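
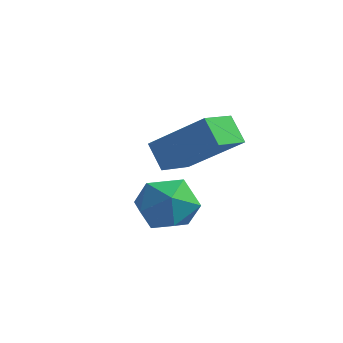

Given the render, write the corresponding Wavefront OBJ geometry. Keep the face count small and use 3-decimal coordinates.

v 0.358 2.696 1.556
v -0.178 2.812 2.244
v 0.314 3.694 1.353
v -0.222 3.81 2.041
v 1.862 2.99 2.679
v 1.326 3.106 3.367
v 1.818 3.988 2.476
v 1.282 4.104 3.164
v 1.522 1.488 1.004
v 2.339 1.407 0.818
v 1.701 0.733 2.122
v 2.518 0.652 1.936
v 2.212 1.399 2.174
v 2.102 1.866 1.483
v 1.938 0.274 1.457
v 1.828 0.741 0.766
v 2.596 0.657 1.099
v 2.765 1.352 1.541
v 1.275 0.788 1.399
v 1.444 1.483 1.841
f 2 4 1
f 5 2 1
f 1 4 3
f 3 5 1
f 2 8 4
f 6 2 5
f 6 8 2
f 4 8 3
f 7 5 3
f 3 8 7
f 7 6 5
f 8 6 7
f 9 20 14
f 9 14 10
f 9 10 16
f 9 16 19
f 9 19 20
f 10 14 18
f 14 20 13
f 20 19 11
f 19 16 15
f 16 10 17
f 12 18 13
f 12 13 11
f 12 11 15
f 12 15 17
f 12 17 18
f 13 18 14
f 11 13 20
f 15 11 19
f 17 15 16
f 18 17 10



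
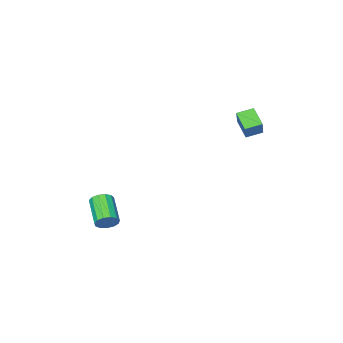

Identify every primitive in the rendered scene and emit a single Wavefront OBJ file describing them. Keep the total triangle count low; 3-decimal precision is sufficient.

v -3.633 -0.115 2.182
v -3.764 -0.984 2.984
v -4.441 0.257 2.453
v -4.572 -0.612 3.255
v -2.948 0.672 3.145
v -3.079 -0.197 3.947
v -3.756 1.044 3.416
v -3.887 0.175 4.218
v 3.197 -2.455 -2.867
v 3.793 -2.686 -2.835
v 3.219 -4.035 -1.861
v 2.623 -3.805 -1.893
v 3.754 -2.465 -2.552
v 3.18 -3.815 -1.579
v 3.538 -2.242 -2.369
v 2.964 -3.591 -1.396
v 3.214 -2.086 -2.344
v 2.64 -3.435 -1.371
v 2.884 -2.047 -2.485
v 2.31 -3.397 -1.512
v 2.654 -2.138 -2.747
v 2.08 -3.488 -1.774
v 2.596 -2.33 -3.047
v 2.022 -3.679 -2.074
v 2.729 -2.561 -3.29
v 2.155 -3.911 -2.317
v 3.01 -2.759 -3.398
v 2.436 -4.109 -2.425
v 3.351 -2.86 -3.338
v 2.777 -4.21 -2.364
v 3.643 -2.833 -3.128
v 3.069 -4.183 -2.154
f 2 4 1
f 5 2 1
f 1 4 3
f 3 5 1
f 2 8 4
f 6 2 5
f 6 8 2
f 4 8 3
f 7 5 3
f 3 8 7
f 7 6 5
f 8 6 7
f 10 9 13
f 10 13 11
f 11 13 14
f 11 14 12
f 13 9 15
f 13 15 14
f 14 15 16
f 14 16 12
f 15 9 17
f 15 17 16
f 16 17 18
f 16 18 12
f 17 9 19
f 17 19 18
f 18 19 20
f 18 20 12
f 19 9 21
f 19 21 20
f 20 21 22
f 20 22 12
f 21 9 23
f 21 23 22
f 22 23 24
f 22 24 12
f 23 9 25
f 23 25 24
f 24 25 26
f 24 26 12
f 25 9 27
f 25 27 26
f 26 27 28
f 26 28 12
f 27 9 29
f 27 29 28
f 28 29 30
f 28 30 12
f 29 9 31
f 29 31 30
f 30 31 32
f 30 32 12
f 31 9 10
f 31 10 32
f 32 10 11
f 32 11 12



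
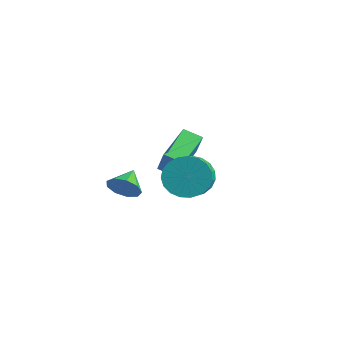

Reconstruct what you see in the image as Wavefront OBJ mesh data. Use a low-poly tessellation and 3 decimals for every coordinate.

v 2.102 -1.985 2.201
v 2.608 -2.173 1.312
v 3.344 -2.923 1.89
v 2.838 -2.735 2.779
v 2.827 -1.836 1.47
v 3.564 -2.586 2.049
v 2.92 -1.524 1.755
v 3.657 -2.274 2.334
v 2.873 -1.292 2.117
v 3.609 -2.042 2.695
v 2.691 -1.18 2.493
v 3.428 -1.93 3.072
v 2.408 -1.207 2.819
v 3.145 -1.957 3.397
v 2.072 -1.369 3.038
v 2.809 -2.119 3.616
v 1.741 -1.637 3.112
v 2.478 -2.387 3.69
v 1.472 -1.965 3.029
v 2.209 -2.715 3.607
v 1.312 -2.297 2.802
v 2.049 -3.047 3.38
v 1.289 -2.575 2.471
v 2.026 -3.325 3.05
v 1.406 -2.751 2.094
v 2.143 -3.501 2.672
v 1.643 -2.794 1.735
v 2.38 -3.544 2.314
v 1.96 -2.698 1.457
v 2.697 -3.448 2.035
v 2.301 -2.478 1.307
v 3.038 -3.228 1.885
v -2.582 -0.201 -0.22
v -1.853 -0.402 1.087
v -3.346 1.447 0.46
v -2.617 1.246 1.767
v -1.823 0.294 -0.567
v -1.094 0.093 0.74
v -2.587 1.942 0.113
v -1.858 1.741 1.42
v 0.164 -3.93 1.268
v 0.552 -4.057 1.945
v -0.384 -3.03 1.752
v 0.833 -3.718 1.632
v 0.801 -3.478 1.148
v 0.471 -3.449 0.721
v -0.002 -3.646 0.55
v -0.398 -3.975 0.715
v -0.53 -4.284 1.138
v -0.338 -4.427 1.623
v 0.09 -4.337 1.941
f 2 1 5
f 2 5 3
f 3 5 6
f 3 6 4
f 5 1 7
f 5 7 6
f 6 7 8
f 6 8 4
f 7 1 9
f 7 9 8
f 8 9 10
f 8 10 4
f 9 1 11
f 9 11 10
f 10 11 12
f 10 12 4
f 11 1 13
f 11 13 12
f 12 13 14
f 12 14 4
f 13 1 15
f 13 15 14
f 14 15 16
f 14 16 4
f 15 1 17
f 15 17 16
f 16 17 18
f 16 18 4
f 17 1 19
f 17 19 18
f 18 19 20
f 18 20 4
f 19 1 21
f 19 21 20
f 20 21 22
f 20 22 4
f 21 1 23
f 21 23 22
f 22 23 24
f 22 24 4
f 23 1 25
f 23 25 24
f 24 25 26
f 24 26 4
f 25 1 27
f 25 27 26
f 26 27 28
f 26 28 4
f 27 1 29
f 27 29 28
f 28 29 30
f 28 30 4
f 29 1 31
f 29 31 30
f 30 31 32
f 30 32 4
f 31 1 2
f 31 2 32
f 32 2 3
f 32 3 4
f 34 36 33
f 37 34 33
f 33 36 35
f 35 37 33
f 34 40 36
f 38 34 37
f 38 40 34
f 36 40 35
f 39 37 35
f 35 40 39
f 39 38 37
f 40 38 39
f 42 41 44
f 42 44 43
f 44 41 45
f 44 45 43
f 45 41 46
f 45 46 43
f 46 41 47
f 46 47 43
f 47 41 48
f 47 48 43
f 48 41 49
f 48 49 43
f 49 41 50
f 49 50 43
f 50 41 51
f 50 51 43
f 51 41 42
f 51 42 43



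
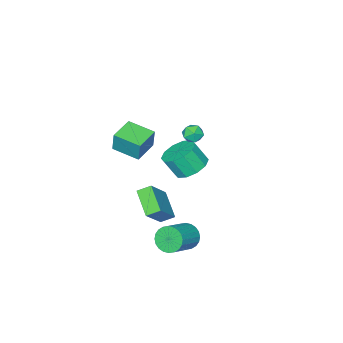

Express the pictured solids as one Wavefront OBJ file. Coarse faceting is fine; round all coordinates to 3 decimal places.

v 1.787 0.13 -1.241
v 3.089 0.381 0.202
v 2.441 1.385 -2.05
v 3.743 1.636 -0.607
v 2.297 -0.376 -1.613
v 3.599 -0.125 -0.17
v 2.951 0.879 -2.422
v 4.253 1.13 -0.979
v -0.367 0.471 1.784
v 0.195 0.657 2.005
v -0.435 -0.217 2.535
v 0.127 -0.031 2.756
v -0.371 0.353 2.798
v -0.33 0.779 2.334
v 0.09 -0.339 2.206
v 0.131 0.087 1.742
v 0.477 0.156 2.265
v 0.192 0.584 2.631
v -0.432 -0.144 1.909
v -0.717 0.284 2.275
v 1.867 1.605 -3.804
v 2.187 1.921 -4.465
v 3.713 2.151 -3.618
v 3.393 1.835 -2.956
v 2.072 2.175 -4.326
v 3.597 2.405 -3.479
v 1.925 2.343 -4.108
v 3.45 2.573 -3.26
v 1.769 2.398 -3.843
v 3.295 2.628 -2.995
v 1.629 2.332 -3.572
v 3.154 2.563 -2.724
v 1.524 2.156 -3.336
v 3.05 2.386 -2.489
v 1.472 1.896 -3.172
v 2.998 2.126 -2.324
v 1.48 1.592 -3.104
v 3.006 1.822 -2.256
v 1.547 1.289 -3.142
v 3.073 1.519 -2.295
v 1.663 1.035 -3.281
v 3.188 1.265 -2.434
v 1.81 0.867 -3.5
v 3.335 1.097 -2.652
v 1.965 0.812 -3.765
v 3.491 1.042 -2.917
v 2.106 0.877 -4.036
v 3.631 1.108 -3.188
v 2.21 1.054 -4.271
v 3.736 1.284 -3.424
v 2.262 1.314 -4.436
v 3.788 1.544 -3.588
v 2.254 1.618 -4.504
v 3.78 1.848 -3.656
v 0.326 -3.966 0.257
v 0.439 -3.738 1.491
v -0.026 -2.456 0.01
v 0.086 -2.228 1.244
v 1.714 -3.672 0.076
v 1.826 -3.444 1.31
v 1.361 -2.162 -0.171
v 1.474 -1.934 1.063
v -3.313 -2.775 -3.825
v -2.381 -2.273 -3.862
v -1.994 -2.903 -2.673
v -2.927 -3.405 -2.635
v -2.8 -1.897 -3.526
v -2.413 -2.527 -2.337
v -3.415 -1.857 -3.305
v -3.028 -2.486 -2.116
v -3.991 -2.167 -3.282
v -3.605 -2.797 -2.093
v -4.309 -2.71 -3.466
v -3.922 -3.34 -2.277
v -4.246 -3.277 -3.787
v -3.859 -3.907 -2.598
v -3.827 -3.653 -4.123
v -3.44 -4.283 -2.934
v -3.212 -3.694 -4.344
v -2.825 -4.323 -3.155
v -2.635 -3.383 -4.367
v -2.249 -4.013 -3.178
v -2.318 -2.84 -4.183
v -1.931 -3.47 -2.994
f 2 4 1
f 5 2 1
f 1 4 3
f 3 5 1
f 2 8 4
f 6 2 5
f 6 8 2
f 4 8 3
f 7 5 3
f 3 8 7
f 7 6 5
f 8 6 7
f 9 20 14
f 9 14 10
f 9 10 16
f 9 16 19
f 9 19 20
f 10 14 18
f 14 20 13
f 20 19 11
f 19 16 15
f 16 10 17
f 12 18 13
f 12 13 11
f 12 11 15
f 12 15 17
f 12 17 18
f 13 18 14
f 11 13 20
f 15 11 19
f 17 15 16
f 18 17 10
f 22 21 25
f 22 25 23
f 23 25 26
f 23 26 24
f 25 21 27
f 25 27 26
f 26 27 28
f 26 28 24
f 27 21 29
f 27 29 28
f 28 29 30
f 28 30 24
f 29 21 31
f 29 31 30
f 30 31 32
f 30 32 24
f 31 21 33
f 31 33 32
f 32 33 34
f 32 34 24
f 33 21 35
f 33 35 34
f 34 35 36
f 34 36 24
f 35 21 37
f 35 37 36
f 36 37 38
f 36 38 24
f 37 21 39
f 37 39 38
f 38 39 40
f 38 40 24
f 39 21 41
f 39 41 40
f 40 41 42
f 40 42 24
f 41 21 43
f 41 43 42
f 42 43 44
f 42 44 24
f 43 21 45
f 43 45 44
f 44 45 46
f 44 46 24
f 45 21 47
f 45 47 46
f 46 47 48
f 46 48 24
f 47 21 49
f 47 49 48
f 48 49 50
f 48 50 24
f 49 21 51
f 49 51 50
f 50 51 52
f 50 52 24
f 51 21 53
f 51 53 52
f 52 53 54
f 52 54 24
f 53 21 22
f 53 22 54
f 54 22 23
f 54 23 24
f 56 58 55
f 59 56 55
f 55 58 57
f 57 59 55
f 56 62 58
f 60 56 59
f 60 62 56
f 58 62 57
f 61 59 57
f 57 62 61
f 61 60 59
f 62 60 61
f 64 63 67
f 64 67 65
f 65 67 68
f 65 68 66
f 67 63 69
f 67 69 68
f 68 69 70
f 68 70 66
f 69 63 71
f 69 71 70
f 70 71 72
f 70 72 66
f 71 63 73
f 71 73 72
f 72 73 74
f 72 74 66
f 73 63 75
f 73 75 74
f 74 75 76
f 74 76 66
f 75 63 77
f 75 77 76
f 76 77 78
f 76 78 66
f 77 63 79
f 77 79 78
f 78 79 80
f 78 80 66
f 79 63 81
f 79 81 80
f 80 81 82
f 80 82 66
f 81 63 83
f 81 83 82
f 82 83 84
f 82 84 66
f 83 63 64
f 83 64 84
f 84 64 65
f 84 65 66



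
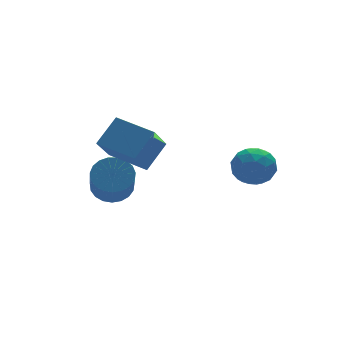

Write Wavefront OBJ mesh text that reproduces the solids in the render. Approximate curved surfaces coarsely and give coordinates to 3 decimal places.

v -1.835 0.199 -0.919
v -0.722 0.633 0.145
v -0.894 1.011 -2.235
v 0.219 1.445 -1.171
v -0.879 -1.445 -1.249
v 0.234 -1.011 -0.185
v 0.062 -0.633 -2.565
v 1.175 -0.199 -1.501
v -0.335 1.971 -4.723
v 0.113 1.264 -5.193
v -0.497 -0.138 -3.667
v -0.945 0.569 -3.197
v 0.401 1.4 -4.953
v -0.209 -0.002 -3.427
v 0.563 1.634 -4.673
v -0.047 0.233 -3.147
v 0.569 1.927 -4.402
v -0.041 0.525 -2.876
v 0.418 2.227 -4.186
v -0.192 0.826 -2.66
v 0.138 2.483 -4.063
v -0.472 1.082 -2.537
v -0.224 2.651 -4.054
v -0.834 1.249 -2.528
v -0.606 2.701 -4.161
v -1.216 1.299 -2.635
v -0.94 2.624 -4.365
v -1.55 1.222 -2.839
v -1.17 2.435 -4.631
v -1.78 1.033 -3.105
v -1.256 2.165 -4.912
v -1.866 0.764 -3.387
v -1.182 1.862 -5.161
v -1.792 0.46 -3.636
v -0.962 1.578 -5.335
v -1.572 0.176 -3.809
v -0.633 1.361 -5.402
v -1.243 -0.04 -3.876
v -0.253 1.25 -5.352
v -0.863 -0.151 -3.826
v 2.668 -3.292 -1.624
v 3.19 -2.451 -1.869
v 4.01 -4.209 -1.911
v 4.532 -3.368 -2.156
v 4.243 -3.526 -1.19
v 3.413 -2.959 -1.013
v 3.787 -3.701 -2.767
v 2.957 -3.134 -2.59
v 3.882 -2.703 -2.575
v 4.164 -2.596 -1.601
v 3.036 -4.064 -2.179
v 3.318 -3.957 -1.205
v 2.811 -2.791 -1.721
v 4.389 -3.869 -2.059
v 4.219 -3.962 -1.491
v 4.526 -3.467 -1.635
v 2.942 -3.09 -1.219
v 3.25 -2.596 -1.362
v 3.868 -3.227 -0.963
v 3.95 -4.064 -2.418
v 4.258 -3.57 -2.561
v 2.674 -3.193 -2.145
v 2.981 -2.698 -2.289
v 3.332 -3.433 -2.817
v 3.525 -2.445 -2.28
v 4.313 -2.984 -2.449
v 3.875 -3.18 -2.808
v 3.388 -2.847 -2.704
v 3.69 -2.382 -1.707
v 4.479 -2.921 -1.876
v 4.309 -3.013 -1.309
v 3.822 -2.68 -1.205
v 4.097 -2.53 -2.122
v 2.721 -3.739 -1.904
v 3.51 -4.278 -2.073
v 3.378 -3.98 -2.575
v 2.891 -3.647 -2.471
v 2.887 -3.676 -1.331
v 3.675 -4.215 -1.5
v 3.812 -3.813 -1.076
v 3.325 -3.48 -0.972
v 3.103 -4.13 -1.658
f 2 4 1
f 5 2 1
f 1 4 3
f 3 5 1
f 2 8 4
f 6 2 5
f 6 8 2
f 4 8 3
f 7 5 3
f 3 8 7
f 7 6 5
f 8 6 7
f 10 9 13
f 10 13 11
f 11 13 14
f 11 14 12
f 13 9 15
f 13 15 14
f 14 15 16
f 14 16 12
f 15 9 17
f 15 17 16
f 16 17 18
f 16 18 12
f 17 9 19
f 17 19 18
f 18 19 20
f 18 20 12
f 19 9 21
f 19 21 20
f 20 21 22
f 20 22 12
f 21 9 23
f 21 23 22
f 22 23 24
f 22 24 12
f 23 9 25
f 23 25 24
f 24 25 26
f 24 26 12
f 25 9 27
f 25 27 26
f 26 27 28
f 26 28 12
f 27 9 29
f 27 29 28
f 28 29 30
f 28 30 12
f 29 9 31
f 29 31 30
f 30 31 32
f 30 32 12
f 31 9 33
f 31 33 32
f 32 33 34
f 32 34 12
f 33 9 35
f 33 35 34
f 34 35 36
f 34 36 12
f 35 9 37
f 35 37 36
f 36 37 38
f 36 38 12
f 37 9 39
f 37 39 38
f 38 39 40
f 38 40 12
f 39 9 10
f 39 10 40
f 40 10 11
f 40 11 12
f 41 78 57
f 78 52 81
f 57 81 46
f 78 81 57
f 41 57 53
f 57 46 58
f 53 58 42
f 57 58 53
f 41 53 62
f 53 42 63
f 62 63 48
f 53 63 62
f 41 62 74
f 62 48 77
f 74 77 51
f 62 77 74
f 41 74 78
f 74 51 82
f 78 82 52
f 74 82 78
f 42 58 69
f 58 46 72
f 69 72 50
f 58 72 69
f 46 81 59
f 81 52 80
f 59 80 45
f 81 80 59
f 52 82 79
f 82 51 75
f 79 75 43
f 82 75 79
f 51 77 76
f 77 48 64
f 76 64 47
f 77 64 76
f 48 63 68
f 63 42 65
f 68 65 49
f 63 65 68
f 44 70 56
f 70 50 71
f 56 71 45
f 70 71 56
f 44 56 54
f 56 45 55
f 54 55 43
f 56 55 54
f 44 54 61
f 54 43 60
f 61 60 47
f 54 60 61
f 44 61 66
f 61 47 67
f 66 67 49
f 61 67 66
f 44 66 70
f 66 49 73
f 70 73 50
f 66 73 70
f 45 71 59
f 71 50 72
f 59 72 46
f 71 72 59
f 43 55 79
f 55 45 80
f 79 80 52
f 55 80 79
f 47 60 76
f 60 43 75
f 76 75 51
f 60 75 76
f 49 67 68
f 67 47 64
f 68 64 48
f 67 64 68
f 50 73 69
f 73 49 65
f 69 65 42
f 73 65 69



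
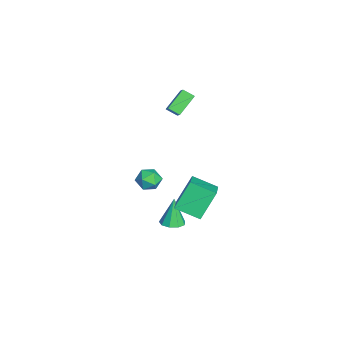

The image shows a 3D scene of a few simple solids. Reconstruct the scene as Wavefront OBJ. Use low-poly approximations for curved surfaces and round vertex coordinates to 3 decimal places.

v 2.644 4.773 -0.435
v 2.202 3.23 0.211
v 4.558 4.641 0.557
v 4.116 3.098 1.204
v 3.464 3.822 -2.144
v 3.022 2.279 -1.497
v 5.378 3.69 -1.151
v 4.936 2.147 -0.505
v 0.398 0.988 -1.55
v 0.962 1.448 -1.031
v 1.018 -0.248 -1.129
v 1.582 0.212 -0.61
v 0.715 0.171 -0.4
v 0.331 0.935 -0.66
v 1.649 0.265 -1.5
v 1.265 1.029 -1.76
v 1.735 1.001 -1
v 1.158 0.943 -0.321
v 0.822 0.257 -1.839
v 0.245 0.199 -1.16
v -3.605 2.348 1.409
v -3.834 1.618 1.844
v -4.62 3.267 2.416
v -4.85 2.537 2.851
v -2.77 2.503 2.109
v -3 1.773 2.544
v -3.786 3.422 3.116
v -4.015 2.692 3.551
v 2.034 2.033 -4.337
v 2.501 1.388 -4.188
v 1.586 2.147 -2.443
v 2.8 1.853 -4.146
v 2.74 2.402 -4.193
v 2.35 2.778 -4.307
v 1.812 2.806 -4.436
v 1.377 2.472 -4.519
v 1.25 1.933 -4.516
v 1.489 1.441 -4.43
v 1.983 1.225 -4.301
f 2 4 1
f 5 2 1
f 1 4 3
f 3 5 1
f 2 8 4
f 6 2 5
f 6 8 2
f 4 8 3
f 7 5 3
f 3 8 7
f 7 6 5
f 8 6 7
f 9 20 14
f 9 14 10
f 9 10 16
f 9 16 19
f 9 19 20
f 10 14 18
f 14 20 13
f 20 19 11
f 19 16 15
f 16 10 17
f 12 18 13
f 12 13 11
f 12 11 15
f 12 15 17
f 12 17 18
f 13 18 14
f 11 13 20
f 15 11 19
f 17 15 16
f 18 17 10
f 22 24 21
f 25 22 21
f 21 24 23
f 23 25 21
f 22 28 24
f 26 22 25
f 26 28 22
f 24 28 23
f 27 25 23
f 23 28 27
f 27 26 25
f 28 26 27
f 30 29 32
f 30 32 31
f 32 29 33
f 32 33 31
f 33 29 34
f 33 34 31
f 34 29 35
f 34 35 31
f 35 29 36
f 35 36 31
f 36 29 37
f 36 37 31
f 37 29 38
f 37 38 31
f 38 29 39
f 38 39 31
f 39 29 30
f 39 30 31



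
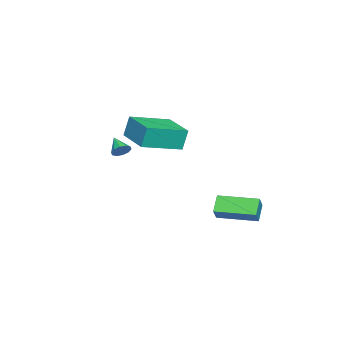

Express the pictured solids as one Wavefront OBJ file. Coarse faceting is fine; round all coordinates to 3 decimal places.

v 2.918 -2.502 2.908
v 2.729 -2.283 4.021
v 1.52 -1.04 2.382
v 1.33 -0.821 3.495
v 4.31 -1.179 2.885
v 4.12 -0.96 3.998
v 2.911 0.283 2.359
v 2.722 0.502 3.472
v 0.866 1.466 -1.671
v 1.469 1.5 -1.004
v 0.748 3.453 -1.666
v 1.351 3.486 -0.998
v 1.629 1.514 -2.362
v 2.232 1.547 -1.694
v 1.511 3.5 -2.356
v 2.114 3.534 -1.689
v 0.406 -3.528 0.774
v 0.811 -3.735 1.004
v -0.206 -4.112 1.326
v 0.722 -3.484 1.172
v 0.512 -3.249 1.188
v 0.262 -3.121 1.046
v 0.066 -3.148 0.8
v 0 -3.32 0.545
v 0.089 -3.572 0.377
v 0.299 -3.806 0.361
v 0.55 -3.934 0.503
v 0.745 -3.907 0.748
f 2 4 1
f 5 2 1
f 1 4 3
f 3 5 1
f 2 8 4
f 6 2 5
f 6 8 2
f 4 8 3
f 7 5 3
f 3 8 7
f 7 6 5
f 8 6 7
f 10 12 9
f 13 10 9
f 9 12 11
f 11 13 9
f 10 16 12
f 14 10 13
f 14 16 10
f 12 16 11
f 15 13 11
f 11 16 15
f 15 14 13
f 16 14 15
f 18 17 20
f 18 20 19
f 20 17 21
f 20 21 19
f 21 17 22
f 21 22 19
f 22 17 23
f 22 23 19
f 23 17 24
f 23 24 19
f 24 17 25
f 24 25 19
f 25 17 26
f 25 26 19
f 26 17 27
f 26 27 19
f 27 17 28
f 27 28 19
f 28 17 18
f 28 18 19



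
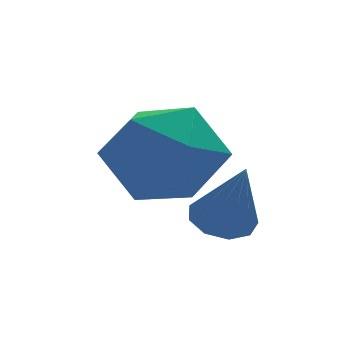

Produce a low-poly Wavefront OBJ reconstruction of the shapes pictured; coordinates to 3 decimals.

v -0.616 -0.675 -1.21
v -0.341 -1.076 -1.422
v -0.464 -1.205 -0.01
v -0.117 -0.806 -1.331
v -0.127 -0.475 -1.184
v -0.365 -0.237 -1.049
v -0.721 -0.205 -0.989
v -1.028 -0.393 -1.033
v -1.143 -0.713 -1.159
v -1.011 -1.015 -1.31
v -0.694 -1.159 -1.413
v -0.6 0.503 -1.109
v -0.239 -0.008 -0.264
v -2.081 0.768 -0.316
v -1.72 0.257 0.529
v -1.319 1.194 0.269
v -0.403 1.03 -0.221
v -1.917 -0.27 -0.359
v -1.001 -0.434 -0.849
v -1.053 -0.485 0.2
v -0.683 0.419 0.588
v -1.637 0.341 -1.168
v -1.267 1.245 -0.78
f 2 1 4
f 2 4 3
f 4 1 5
f 4 5 3
f 5 1 6
f 5 6 3
f 6 1 7
f 6 7 3
f 7 1 8
f 7 8 3
f 8 1 9
f 8 9 3
f 9 1 10
f 9 10 3
f 10 1 11
f 10 11 3
f 11 1 2
f 11 2 3
f 12 23 17
f 12 17 13
f 12 13 19
f 12 19 22
f 12 22 23
f 13 17 21
f 17 23 16
f 23 22 14
f 22 19 18
f 19 13 20
f 15 21 16
f 15 16 14
f 15 14 18
f 15 18 20
f 15 20 21
f 16 21 17
f 14 16 23
f 18 14 22
f 20 18 19
f 21 20 13



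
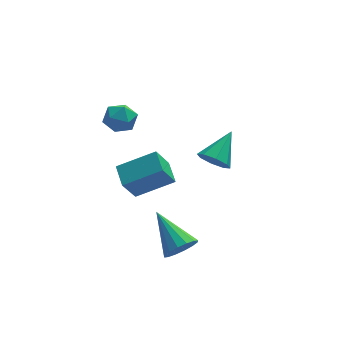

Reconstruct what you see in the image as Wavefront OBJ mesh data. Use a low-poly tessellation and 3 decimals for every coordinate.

v -3.1 0.175 2.84
v -2.364 -0.076 2.655
v -3.296 -0.904 3.525
v -2.56 -1.155 3.34
v -2.658 -0.531 3.829
v -2.537 0.136 3.406
v -3.123 -1.116 2.774
v -3.002 -0.449 2.351
v -2.379 -0.874 2.614
v -2.091 -0.512 3.266
v -3.569 -0.468 2.914
v -3.281 -0.106 3.566
v 1.346 0.893 -1.504
v 1.814 1.031 -2.15
v 2.314 2.047 -0.556
v 1.329 1.415 -2.123
v 0.853 1.494 -1.732
v 0.666 1.22 -1.208
v 0.878 0.755 -0.858
v 1.363 0.37 -0.885
v 1.839 0.292 -1.276
v 2.025 0.566 -1.8
v -0.838 -4.457 -2.263
v -0.293 -3.968 -2.608
v -1.642 -2.823 -1.217
v -0.622 -3.964 -2.868
v -1.01 -4.092 -2.965
v -1.351 -4.318 -2.874
v -1.555 -4.581 -2.619
v -1.567 -4.811 -2.269
v -1.384 -4.946 -1.917
v -1.054 -4.95 -1.657
v -0.667 -4.822 -1.56
v -0.326 -4.597 -1.651
v -0.122 -4.333 -1.906
v -0.11 -4.103 -2.256
v -2.785 -0.333 -1.56
v -1.047 -0.356 -0.722
v -2.923 0.785 -1.243
v -1.184 0.762 -0.406
v -2.176 0.098 -2.814
v -0.437 0.075 -1.977
v -2.313 1.216 -2.498
v -0.575 1.193 -1.66
f 1 12 6
f 1 6 2
f 1 2 8
f 1 8 11
f 1 11 12
f 2 6 10
f 6 12 5
f 12 11 3
f 11 8 7
f 8 2 9
f 4 10 5
f 4 5 3
f 4 3 7
f 4 7 9
f 4 9 10
f 5 10 6
f 3 5 12
f 7 3 11
f 9 7 8
f 10 9 2
f 14 13 16
f 14 16 15
f 16 13 17
f 16 17 15
f 17 13 18
f 17 18 15
f 18 13 19
f 18 19 15
f 19 13 20
f 19 20 15
f 20 13 21
f 20 21 15
f 21 13 22
f 21 22 15
f 22 13 14
f 22 14 15
f 24 23 26
f 24 26 25
f 26 23 27
f 26 27 25
f 27 23 28
f 27 28 25
f 28 23 29
f 28 29 25
f 29 23 30
f 29 30 25
f 30 23 31
f 30 31 25
f 31 23 32
f 31 32 25
f 32 23 33
f 32 33 25
f 33 23 34
f 33 34 25
f 34 23 35
f 34 35 25
f 35 23 36
f 35 36 25
f 36 23 24
f 36 24 25
f 38 40 37
f 41 38 37
f 37 40 39
f 39 41 37
f 38 44 40
f 42 38 41
f 42 44 38
f 40 44 39
f 43 41 39
f 39 44 43
f 43 42 41
f 44 42 43



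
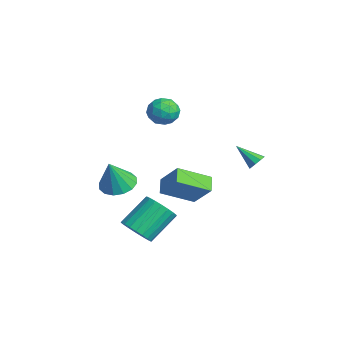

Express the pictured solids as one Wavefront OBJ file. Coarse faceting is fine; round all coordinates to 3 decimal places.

v 3.592 3.289 1.198
v 3.965 3.331 1.586
v 2.768 2.451 2.082
v 3.719 3.605 1.616
v 3.414 3.731 1.451
v 3.191 3.65 1.168
v 3.156 3.4 0.898
v 3.325 3.098 0.769
v 3.618 2.885 0.84
v 3.899 2.861 1.079
v 4.036 3.037 1.373
v 3.959 -3.082 -2.472
v 4.695 -2.546 -2.775
v 4.158 -1.082 -1.491
v 3.421 -1.618 -1.188
v 4.404 -2.435 -3.024
v 3.866 -0.971 -1.74
v 4.035 -2.435 -3.177
v 3.498 -0.971 -1.894
v 3.654 -2.548 -3.209
v 3.116 -1.084 -1.925
v 3.325 -2.753 -3.113
v 2.787 -1.289 -1.829
v 3.105 -3.014 -2.906
v 2.568 -1.55 -1.623
v 3.034 -3.288 -2.624
v 2.496 -1.824 -1.341
v 3.122 -3.526 -2.316
v 2.584 -2.062 -1.033
v 3.355 -3.687 -2.035
v 2.817 -2.223 -0.751
v 3.692 -3.743 -1.829
v 3.155 -2.279 -0.545
v 4.076 -3.686 -1.735
v 3.538 -2.222 -0.451
v 4.439 -3.523 -1.767
v 3.901 -2.059 -0.484
v 4.719 -3.285 -1.922
v 4.182 -1.821 -0.638
v 4.868 -3.011 -2.172
v 4.33 -1.547 -0.888
v 4.859 -2.75 -2.473
v 4.322 -1.286 -1.19
v -2.488 0.779 1.859
v -1.878 0.983 2.539
v -2.522 -0.663 2.321
v -1.912 -0.459 3.001
v -2.785 -0.123 3.038
v -2.764 0.768 2.753
v -1.636 -0.448 2.107
v -1.615 0.443 1.822
v -1.352 0.224 2.693
v -2.062 0.426 3.268
v -2.338 -0.106 1.592
v -3.048 0.096 2.167
v -2.18 1.007 2.158
v -2.22 -0.687 2.702
v -2.733 -0.49 2.724
v -2.375 -0.37 3.124
v -2.701 0.881 2.284
v -2.342 1.001 2.684
v -2.875 0.351 2.977
v -2.058 -0.681 2.176
v -1.699 -0.561 2.576
v -2.025 0.69 1.736
v -1.667 0.81 2.136
v -1.525 -0.031 1.883
v -1.513 0.681 2.648
v -1.533 -0.166 2.92
v -1.37 -0.16 2.395
v -1.358 0.364 2.227
v -1.93 0.8 2.987
v -1.95 -0.048 3.259
v -2.463 0.15 3.28
v -2.45 0.674 3.112
v -1.621 0.354 3.077
v -2.45 0.368 1.601
v -2.47 -0.48 1.873
v -1.95 -0.354 1.748
v -1.937 0.17 1.58
v -2.867 0.486 1.94
v -2.887 -0.361 2.212
v -3.042 -0.044 2.633
v -3.03 0.48 2.465
v -2.779 -0.034 1.783
v -2.624 -2.206 -2.809
v -1.601 -2.183 -3.046
v -2.196 -2.794 -1.011
v -1.713 -1.686 -2.856
v -2.069 -1.328 -2.655
v -2.573 -1.206 -2.494
v -3.092 -1.351 -2.418
v -3.485 -1.725 -2.447
v -3.647 -2.228 -2.573
v -3.535 -2.726 -2.762
v -3.18 -3.084 -2.964
v -2.675 -3.206 -3.124
v -2.157 -3.061 -3.2
v -1.764 -2.687 -3.171
v -1.44 -0.22 -2.204
v -0.449 0.392 -0.911
v -1.357 1.624 -3.14
v -0.365 2.236 -1.848
v -0.595 -0.516 -2.712
v 0.397 0.096 -1.42
v -0.511 1.328 -3.649
v 0.48 1.94 -2.356
f 2 1 4
f 2 4 3
f 4 1 5
f 4 5 3
f 5 1 6
f 5 6 3
f 6 1 7
f 6 7 3
f 7 1 8
f 7 8 3
f 8 1 9
f 8 9 3
f 9 1 10
f 9 10 3
f 10 1 11
f 10 11 3
f 11 1 2
f 11 2 3
f 13 12 16
f 13 16 14
f 14 16 17
f 14 17 15
f 16 12 18
f 16 18 17
f 17 18 19
f 17 19 15
f 18 12 20
f 18 20 19
f 19 20 21
f 19 21 15
f 20 12 22
f 20 22 21
f 21 22 23
f 21 23 15
f 22 12 24
f 22 24 23
f 23 24 25
f 23 25 15
f 24 12 26
f 24 26 25
f 25 26 27
f 25 27 15
f 26 12 28
f 26 28 27
f 27 28 29
f 27 29 15
f 28 12 30
f 28 30 29
f 29 30 31
f 29 31 15
f 30 12 32
f 30 32 31
f 31 32 33
f 31 33 15
f 32 12 34
f 32 34 33
f 33 34 35
f 33 35 15
f 34 12 36
f 34 36 35
f 35 36 37
f 35 37 15
f 36 12 38
f 36 38 37
f 37 38 39
f 37 39 15
f 38 12 40
f 38 40 39
f 39 40 41
f 39 41 15
f 40 12 42
f 40 42 41
f 41 42 43
f 41 43 15
f 42 12 13
f 42 13 43
f 43 13 14
f 43 14 15
f 44 81 60
f 81 55 84
f 60 84 49
f 81 84 60
f 44 60 56
f 60 49 61
f 56 61 45
f 60 61 56
f 44 56 65
f 56 45 66
f 65 66 51
f 56 66 65
f 44 65 77
f 65 51 80
f 77 80 54
f 65 80 77
f 44 77 81
f 77 54 85
f 81 85 55
f 77 85 81
f 45 61 72
f 61 49 75
f 72 75 53
f 61 75 72
f 49 84 62
f 84 55 83
f 62 83 48
f 84 83 62
f 55 85 82
f 85 54 78
f 82 78 46
f 85 78 82
f 54 80 79
f 80 51 67
f 79 67 50
f 80 67 79
f 51 66 71
f 66 45 68
f 71 68 52
f 66 68 71
f 47 73 59
f 73 53 74
f 59 74 48
f 73 74 59
f 47 59 57
f 59 48 58
f 57 58 46
f 59 58 57
f 47 57 64
f 57 46 63
f 64 63 50
f 57 63 64
f 47 64 69
f 64 50 70
f 69 70 52
f 64 70 69
f 47 69 73
f 69 52 76
f 73 76 53
f 69 76 73
f 48 74 62
f 74 53 75
f 62 75 49
f 74 75 62
f 46 58 82
f 58 48 83
f 82 83 55
f 58 83 82
f 50 63 79
f 63 46 78
f 79 78 54
f 63 78 79
f 52 70 71
f 70 50 67
f 71 67 51
f 70 67 71
f 53 76 72
f 76 52 68
f 72 68 45
f 76 68 72
f 87 86 89
f 87 89 88
f 89 86 90
f 89 90 88
f 90 86 91
f 90 91 88
f 91 86 92
f 91 92 88
f 92 86 93
f 92 93 88
f 93 86 94
f 93 94 88
f 94 86 95
f 94 95 88
f 95 86 96
f 95 96 88
f 96 86 97
f 96 97 88
f 97 86 98
f 97 98 88
f 98 86 99
f 98 99 88
f 99 86 87
f 99 87 88
f 101 103 100
f 104 101 100
f 100 103 102
f 102 104 100
f 101 107 103
f 105 101 104
f 105 107 101
f 103 107 102
f 106 104 102
f 102 107 106
f 106 105 104
f 107 105 106



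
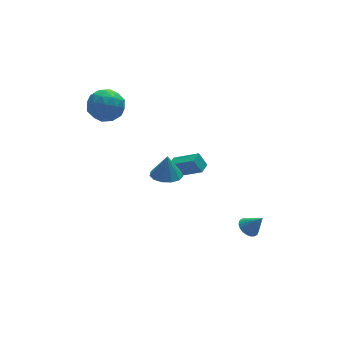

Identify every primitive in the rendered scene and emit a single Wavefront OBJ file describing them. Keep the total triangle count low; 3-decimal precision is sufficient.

v -3.712 4.049 2.977
v -2.753 4.613 3.393
v -3.127 2.427 3.827
v -2.168 2.991 4.243
v -3.245 3.26 4.666
v -3.607 4.262 4.141
v -2.273 2.778 3.079
v -2.635 3.78 2.554
v -1.864 3.828 3.456
v -2.465 4.125 4.437
v -3.415 2.915 2.783
v -4.016 3.212 3.764
v -3.284 4.473 3.11
v -2.596 2.567 4.11
v -3.229 2.724 4.359
v -2.666 3.056 4.603
v -3.786 4.267 3.55
v -3.222 4.599 3.794
v -3.512 3.803 4.543
v -2.658 2.441 3.426
v -2.094 2.773 3.67
v -3.214 3.984 2.617
v -2.651 4.316 2.861
v -2.368 3.237 2.677
v -2.198 4.343 3.392
v -1.853 3.39 3.892
v -1.915 3.265 3.208
v -2.128 3.854 2.899
v -2.551 4.518 3.969
v -2.207 3.565 4.469
v -2.84 3.723 4.717
v -3.053 4.312 4.408
v -2.028 4.057 4.006
v -3.673 3.475 2.751
v -3.329 2.522 3.251
v -2.827 2.728 2.812
v -3.04 3.317 2.503
v -4.027 3.65 3.328
v -3.682 2.697 3.828
v -3.752 3.186 4.321
v -3.965 3.775 4.012
v -3.852 2.983 3.214
v -1.99 -3.65 2.884
v -1.088 -3.58 2.784
v -1.85 -3.47 4.276
v -1.276 -3.104 2.742
v -1.69 -2.802 2.744
v -2.2 -2.77 2.791
v -2.643 -3.016 2.868
v -2.878 -3.464 2.95
v -2.832 -3.971 3.011
v -2.518 -4.376 3.032
v -2.037 -4.551 3.006
v -1.541 -4.439 2.941
v -1.187 -4.077 2.859
v 0.896 2.274 -2.988
v 2.036 1.18 -2.063
v 0.503 2.623 -2.091
v 1.642 1.529 -1.166
v 1.458 2.871 -2.974
v 2.597 1.777 -2.049
v 1.064 3.22 -2.077
v 2.204 2.126 -1.152
v 3.367 -2.662 -4.348
v 3.98 -2.613 -4.682
v 3.993 -3.158 -3.272
v 3.961 -2.353 -4.551
v 3.84 -2.147 -4.386
v 3.637 -2.03 -4.213
v 3.387 -2.022 -4.064
v 3.133 -2.125 -3.964
v 2.921 -2.32 -3.93
v 2.785 -2.575 -3.969
v 2.75 -2.845 -4.073
v 2.821 -3.082 -4.224
v 2.987 -3.248 -4.397
v 3.219 -3.312 -4.562
v 3.476 -3.263 -4.689
v 3.714 -3.111 -4.757
v 3.892 -2.88 -4.755
f 1 38 17
f 38 12 41
f 17 41 6
f 38 41 17
f 1 17 13
f 17 6 18
f 13 18 2
f 17 18 13
f 1 13 22
f 13 2 23
f 22 23 8
f 13 23 22
f 1 22 34
f 22 8 37
f 34 37 11
f 22 37 34
f 1 34 38
f 34 11 42
f 38 42 12
f 34 42 38
f 2 18 29
f 18 6 32
f 29 32 10
f 18 32 29
f 6 41 19
f 41 12 40
f 19 40 5
f 41 40 19
f 12 42 39
f 42 11 35
f 39 35 3
f 42 35 39
f 11 37 36
f 37 8 24
f 36 24 7
f 37 24 36
f 8 23 28
f 23 2 25
f 28 25 9
f 23 25 28
f 4 30 16
f 30 10 31
f 16 31 5
f 30 31 16
f 4 16 14
f 16 5 15
f 14 15 3
f 16 15 14
f 4 14 21
f 14 3 20
f 21 20 7
f 14 20 21
f 4 21 26
f 21 7 27
f 26 27 9
f 21 27 26
f 4 26 30
f 26 9 33
f 30 33 10
f 26 33 30
f 5 31 19
f 31 10 32
f 19 32 6
f 31 32 19
f 3 15 39
f 15 5 40
f 39 40 12
f 15 40 39
f 7 20 36
f 20 3 35
f 36 35 11
f 20 35 36
f 9 27 28
f 27 7 24
f 28 24 8
f 27 24 28
f 10 33 29
f 33 9 25
f 29 25 2
f 33 25 29
f 44 43 46
f 44 46 45
f 46 43 47
f 46 47 45
f 47 43 48
f 47 48 45
f 48 43 49
f 48 49 45
f 49 43 50
f 49 50 45
f 50 43 51
f 50 51 45
f 51 43 52
f 51 52 45
f 52 43 53
f 52 53 45
f 53 43 54
f 53 54 45
f 54 43 55
f 54 55 45
f 55 43 44
f 55 44 45
f 57 59 56
f 60 57 56
f 56 59 58
f 58 60 56
f 57 63 59
f 61 57 60
f 61 63 57
f 59 63 58
f 62 60 58
f 58 63 62
f 62 61 60
f 63 61 62
f 65 64 67
f 65 67 66
f 67 64 68
f 67 68 66
f 68 64 69
f 68 69 66
f 69 64 70
f 69 70 66
f 70 64 71
f 70 71 66
f 71 64 72
f 71 72 66
f 72 64 73
f 72 73 66
f 73 64 74
f 73 74 66
f 74 64 75
f 74 75 66
f 75 64 76
f 75 76 66
f 76 64 77
f 76 77 66
f 77 64 78
f 77 78 66
f 78 64 79
f 78 79 66
f 79 64 80
f 79 80 66
f 80 64 65
f 80 65 66



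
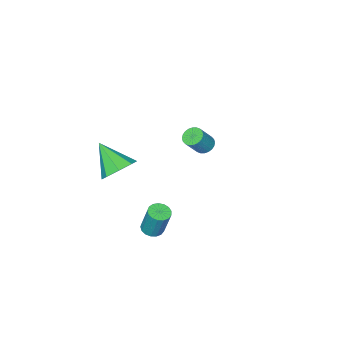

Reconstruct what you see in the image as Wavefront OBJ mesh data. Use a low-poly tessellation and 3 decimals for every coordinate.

v -3.611 -0.366 -2.442
v -3.27 -0.849 -2.712
v -2.388 -0.877 -1.549
v -2.729 -0.394 -1.278
v -3.147 -0.645 -2.8
v -2.265 -0.674 -1.637
v -3.094 -0.4 -2.834
v -2.212 -0.428 -1.671
v -3.12 -0.149 -2.808
v -2.238 -0.177 -1.645
v -3.221 0.069 -2.727
v -2.339 0.041 -1.563
v -3.381 0.221 -2.601
v -2.499 0.192 -1.438
v -3.576 0.283 -2.452
v -2.694 0.255 -1.289
v -3.777 0.247 -2.301
v -2.895 0.218 -1.138
v -3.952 0.117 -2.171
v -3.07 0.089 -1.008
v -4.075 -0.086 -2.083
v -3.193 -0.115 -0.92
v -4.128 -0.332 -2.049
v -3.246 -0.36 -0.886
v -4.102 -0.583 -2.075
v -3.22 -0.611 -0.912
v -4.001 -0.801 -2.157
v -3.119 -0.829 -0.993
v -3.841 -0.952 -2.282
v -2.959 -0.981 -1.119
v -3.646 -1.015 -2.431
v -2.764 -1.043 -1.268
v -3.445 -0.978 -2.582
v -2.563 -1.007 -1.419
v 3.783 1.058 0.32
v 4.335 1.683 1.006
v 3.857 -0.478 1.66
v 3.518 1.739 1.115
v 2.856 1.396 0.759
v 2.736 0.855 0.145
v 3.23 0.433 -0.366
v 4.048 0.377 -0.475
v 4.71 0.72 -0.119
v 4.829 1.261 0.494
v 3.382 3.181 -3.345
v 3.859 3.584 -3.487
v 3.875 4.181 -1.736
v 3.398 3.779 -1.595
v 3.606 3.748 -3.541
v 3.622 4.346 -1.79
v 3.302 3.782 -3.55
v 3.317 4.38 -1.799
v 3.016 3.679 -3.512
v 3.031 4.277 -1.761
v 2.814 3.462 -3.436
v 2.829 4.059 -1.685
v 2.742 3.18 -3.339
v 2.758 3.778 -1.589
v 2.817 2.899 -3.244
v 2.832 3.496 -1.493
v 3.021 2.682 -3.172
v 3.037 3.28 -1.421
v 3.308 2.58 -3.139
v 3.323 3.177 -1.389
v 3.612 2.615 -3.154
v 3.627 3.213 -1.403
v 3.864 2.78 -3.213
v 3.879 3.378 -1.462
v 4.005 3.037 -3.302
v 4.02 3.635 -1.551
v 4.003 3.327 -3.401
v 4.018 3.925 -1.65
f 2 1 5
f 2 5 3
f 3 5 6
f 3 6 4
f 5 1 7
f 5 7 6
f 6 7 8
f 6 8 4
f 7 1 9
f 7 9 8
f 8 9 10
f 8 10 4
f 9 1 11
f 9 11 10
f 10 11 12
f 10 12 4
f 11 1 13
f 11 13 12
f 12 13 14
f 12 14 4
f 13 1 15
f 13 15 14
f 14 15 16
f 14 16 4
f 15 1 17
f 15 17 16
f 16 17 18
f 16 18 4
f 17 1 19
f 17 19 18
f 18 19 20
f 18 20 4
f 19 1 21
f 19 21 20
f 20 21 22
f 20 22 4
f 21 1 23
f 21 23 22
f 22 23 24
f 22 24 4
f 23 1 25
f 23 25 24
f 24 25 26
f 24 26 4
f 25 1 27
f 25 27 26
f 26 27 28
f 26 28 4
f 27 1 29
f 27 29 28
f 28 29 30
f 28 30 4
f 29 1 31
f 29 31 30
f 30 31 32
f 30 32 4
f 31 1 33
f 31 33 32
f 32 33 34
f 32 34 4
f 33 1 2
f 33 2 34
f 34 2 3
f 34 3 4
f 36 35 38
f 36 38 37
f 38 35 39
f 38 39 37
f 39 35 40
f 39 40 37
f 40 35 41
f 40 41 37
f 41 35 42
f 41 42 37
f 42 35 43
f 42 43 37
f 43 35 44
f 43 44 37
f 44 35 36
f 44 36 37
f 46 45 49
f 46 49 47
f 47 49 50
f 47 50 48
f 49 45 51
f 49 51 50
f 50 51 52
f 50 52 48
f 51 45 53
f 51 53 52
f 52 53 54
f 52 54 48
f 53 45 55
f 53 55 54
f 54 55 56
f 54 56 48
f 55 45 57
f 55 57 56
f 56 57 58
f 56 58 48
f 57 45 59
f 57 59 58
f 58 59 60
f 58 60 48
f 59 45 61
f 59 61 60
f 60 61 62
f 60 62 48
f 61 45 63
f 61 63 62
f 62 63 64
f 62 64 48
f 63 45 65
f 63 65 64
f 64 65 66
f 64 66 48
f 65 45 67
f 65 67 66
f 66 67 68
f 66 68 48
f 67 45 69
f 67 69 68
f 68 69 70
f 68 70 48
f 69 45 71
f 69 71 70
f 70 71 72
f 70 72 48
f 71 45 46
f 71 46 72
f 72 46 47
f 72 47 48



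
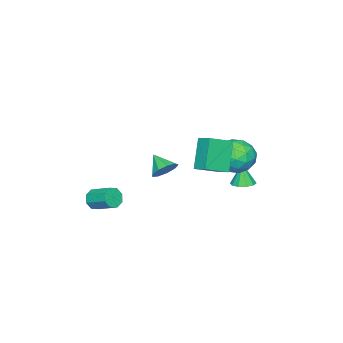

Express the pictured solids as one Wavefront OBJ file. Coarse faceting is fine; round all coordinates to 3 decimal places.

v -1.755 1.871 2.996
v -0.492 1.181 3.624
v -1.469 2.708 3.343
v -0.206 2.018 3.971
v -0.714 2.222 1.289
v 0.549 1.532 1.917
v -0.428 3.059 1.636
v 0.835 2.369 2.264
v 3.567 -2.615 -0.115
v 4.092 -2.489 -0.512
v 4.238 -1.239 0.078
v 3.713 -1.365 0.475
v 3.648 -2.339 -0.72
v 3.794 -1.089 -0.13
v 3.156 -2.35 -0.574
v 3.303 -1.1 0.016
v 2.905 -2.517 -0.159
v 3.052 -1.267 0.431
v 3.042 -2.741 0.282
v 3.188 -1.491 0.872
v 3.486 -2.891 0.49
v 3.632 -1.641 1.08
v 3.977 -2.88 0.344
v 4.124 -1.63 0.934
v 4.228 -2.713 -0.071
v 4.375 -1.463 0.519
v -3.695 2.131 -1.094
v -3.072 1.791 -1.063
v -3.865 1.949 0.314
v -2.997 2.219 -0.998
v -3.188 2.613 -0.97
v -3.573 2.823 -0.99
v -4.004 2.769 -1.049
v -4.317 2.471 -1.125
v -4.393 2.044 -1.19
v -4.202 1.65 -1.218
v -3.817 1.44 -1.198
v -3.386 1.494 -1.139
v -4.041 2.051 0.793
v -3.118 2.733 0.412
v -2.902 1.287 2.188
v -1.979 1.969 1.807
v -2.931 2.486 2.344
v -3.635 2.958 1.482
v -2.385 1.062 1.118
v -3.089 1.534 0.256
v -2.094 2.122 0.614
v -2.432 3.002 1.371
v -3.588 1.018 1.229
v -3.926 1.898 1.986
v -3.679 2.459 0.48
v -2.341 1.561 2.12
v -2.9 1.865 2.435
v -2.358 2.265 2.212
v -3.984 2.591 1.109
v -3.441 2.992 0.885
v -3.331 2.847 2.02
v -2.579 1.028 1.715
v -2.036 1.429 1.491
v -3.662 1.755 0.388
v -3.12 2.155 0.165
v -2.689 1.173 0.58
v -2.535 2.501 0.375
v -1.866 2.051 1.195
v -2.104 1.518 0.79
v -2.518 1.796 0.283
v -2.733 3.018 0.82
v -2.064 2.569 1.64
v -2.624 2.872 1.955
v -3.038 3.15 1.449
v -2.132 2.658 0.938
v -3.956 1.451 0.96
v -3.287 1.002 1.78
v -2.982 0.87 1.151
v -3.396 1.148 0.645
v -4.154 1.969 1.405
v -3.485 1.519 2.225
v -3.502 2.224 2.317
v -3.916 2.502 1.81
v -3.888 1.362 1.662
v -0.278 -0.71 0.742
v 0.153 -1.234 0.299
v -0.642 -1.65 1.498
v 0.466 -1.026 0.706
v 0.431 -0.671 1.13
v 0.064 -0.334 1.372
v -0.464 -0.173 1.319
v -0.905 -0.264 0.996
v -1.052 -0.563 0.553
v -0.838 -0.931 0.199
v -0.362 -1.196 0.099
f 2 4 1
f 5 2 1
f 1 4 3
f 3 5 1
f 2 8 4
f 6 2 5
f 6 8 2
f 4 8 3
f 7 5 3
f 3 8 7
f 7 6 5
f 8 6 7
f 10 9 13
f 10 13 11
f 11 13 14
f 11 14 12
f 13 9 15
f 13 15 14
f 14 15 16
f 14 16 12
f 15 9 17
f 15 17 16
f 16 17 18
f 16 18 12
f 17 9 19
f 17 19 18
f 18 19 20
f 18 20 12
f 19 9 21
f 19 21 20
f 20 21 22
f 20 22 12
f 21 9 23
f 21 23 22
f 22 23 24
f 22 24 12
f 23 9 25
f 23 25 24
f 24 25 26
f 24 26 12
f 25 9 10
f 25 10 26
f 26 10 11
f 26 11 12
f 28 27 30
f 28 30 29
f 30 27 31
f 30 31 29
f 31 27 32
f 31 32 29
f 32 27 33
f 32 33 29
f 33 27 34
f 33 34 29
f 34 27 35
f 34 35 29
f 35 27 36
f 35 36 29
f 36 27 37
f 36 37 29
f 37 27 38
f 37 38 29
f 38 27 28
f 38 28 29
f 39 76 55
f 76 50 79
f 55 79 44
f 76 79 55
f 39 55 51
f 55 44 56
f 51 56 40
f 55 56 51
f 39 51 60
f 51 40 61
f 60 61 46
f 51 61 60
f 39 60 72
f 60 46 75
f 72 75 49
f 60 75 72
f 39 72 76
f 72 49 80
f 76 80 50
f 72 80 76
f 40 56 67
f 56 44 70
f 67 70 48
f 56 70 67
f 44 79 57
f 79 50 78
f 57 78 43
f 79 78 57
f 50 80 77
f 80 49 73
f 77 73 41
f 80 73 77
f 49 75 74
f 75 46 62
f 74 62 45
f 75 62 74
f 46 61 66
f 61 40 63
f 66 63 47
f 61 63 66
f 42 68 54
f 68 48 69
f 54 69 43
f 68 69 54
f 42 54 52
f 54 43 53
f 52 53 41
f 54 53 52
f 42 52 59
f 52 41 58
f 59 58 45
f 52 58 59
f 42 59 64
f 59 45 65
f 64 65 47
f 59 65 64
f 42 64 68
f 64 47 71
f 68 71 48
f 64 71 68
f 43 69 57
f 69 48 70
f 57 70 44
f 69 70 57
f 41 53 77
f 53 43 78
f 77 78 50
f 53 78 77
f 45 58 74
f 58 41 73
f 74 73 49
f 58 73 74
f 47 65 66
f 65 45 62
f 66 62 46
f 65 62 66
f 48 71 67
f 71 47 63
f 67 63 40
f 71 63 67
f 82 81 84
f 82 84 83
f 84 81 85
f 84 85 83
f 85 81 86
f 85 86 83
f 86 81 87
f 86 87 83
f 87 81 88
f 87 88 83
f 88 81 89
f 88 89 83
f 89 81 90
f 89 90 83
f 90 81 91
f 90 91 83
f 91 81 82
f 91 82 83



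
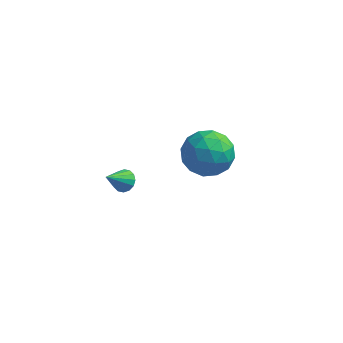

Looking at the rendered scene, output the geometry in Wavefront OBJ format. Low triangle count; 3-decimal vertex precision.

v 0.637 2.115 -1.242
v 1.226 2.814 -0.483
v 1.594 0.586 -0.577
v 2.183 1.285 0.182
v 1.022 1.087 0.336
v 0.43 2.032 -0.075
v 2.39 1.368 -0.985
v 1.798 2.313 -1.396
v 2.31 2.352 -0.324
v 1.464 2.178 0.492
v 1.356 1.222 -1.552
v 0.51 1.048 -0.736
v 0.848 2.599 -0.921
v 1.972 0.801 -0.139
v 1.29 0.685 -0.049
v 1.636 1.095 0.397
v 0.38 2.139 -0.681
v 0.726 2.55 -0.235
v 0.606 1.534 0.247
v 2.094 0.85 -0.825
v 2.44 1.261 -0.379
v 1.184 2.305 -1.457
v 1.53 2.715 -1.011
v 2.214 1.866 -1.307
v 1.831 2.738 -0.381
v 2.393 1.839 0.009
v 2.514 1.888 -0.677
v 2.167 2.444 -0.918
v 1.334 2.636 0.099
v 1.896 1.737 0.489
v 1.214 1.621 0.58
v 0.866 2.176 0.339
v 1.971 2.364 0.192
v 0.924 1.663 -1.549
v 1.486 0.764 -1.159
v 1.954 1.224 -1.399
v 1.606 1.779 -1.64
v 0.427 1.561 -1.069
v 0.989 0.662 -0.679
v 0.653 0.956 -0.142
v 0.306 1.512 -0.383
v 0.849 1.036 -1.252
v -0.58 -3.074 1.894
v -0.232 -2.884 2.231
v -1.04 -3.846 2.806
v -0.448 -2.725 2.256
v -0.699 -2.66 2.185
v -0.918 -2.706 2.035
v -1.047 -2.85 1.848
v -1.05 -3.055 1.673
v -0.928 -3.265 1.558
v -0.712 -3.423 1.532
v -0.461 -3.489 1.604
v -0.241 -3.443 1.753
v -0.113 -3.298 1.94
v -0.11 -3.094 2.115
f 1 38 17
f 38 12 41
f 17 41 6
f 38 41 17
f 1 17 13
f 17 6 18
f 13 18 2
f 17 18 13
f 1 13 22
f 13 2 23
f 22 23 8
f 13 23 22
f 1 22 34
f 22 8 37
f 34 37 11
f 22 37 34
f 1 34 38
f 34 11 42
f 38 42 12
f 34 42 38
f 2 18 29
f 18 6 32
f 29 32 10
f 18 32 29
f 6 41 19
f 41 12 40
f 19 40 5
f 41 40 19
f 12 42 39
f 42 11 35
f 39 35 3
f 42 35 39
f 11 37 36
f 37 8 24
f 36 24 7
f 37 24 36
f 8 23 28
f 23 2 25
f 28 25 9
f 23 25 28
f 4 30 16
f 30 10 31
f 16 31 5
f 30 31 16
f 4 16 14
f 16 5 15
f 14 15 3
f 16 15 14
f 4 14 21
f 14 3 20
f 21 20 7
f 14 20 21
f 4 21 26
f 21 7 27
f 26 27 9
f 21 27 26
f 4 26 30
f 26 9 33
f 30 33 10
f 26 33 30
f 5 31 19
f 31 10 32
f 19 32 6
f 31 32 19
f 3 15 39
f 15 5 40
f 39 40 12
f 15 40 39
f 7 20 36
f 20 3 35
f 36 35 11
f 20 35 36
f 9 27 28
f 27 7 24
f 28 24 8
f 27 24 28
f 10 33 29
f 33 9 25
f 29 25 2
f 33 25 29
f 44 43 46
f 44 46 45
f 46 43 47
f 46 47 45
f 47 43 48
f 47 48 45
f 48 43 49
f 48 49 45
f 49 43 50
f 49 50 45
f 50 43 51
f 50 51 45
f 51 43 52
f 51 52 45
f 52 43 53
f 52 53 45
f 53 43 54
f 53 54 45
f 54 43 55
f 54 55 45
f 55 43 56
f 55 56 45
f 56 43 44
f 56 44 45



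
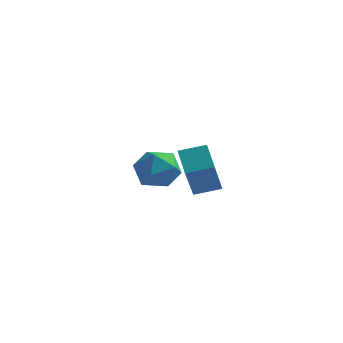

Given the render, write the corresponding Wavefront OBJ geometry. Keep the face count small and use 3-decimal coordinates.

v -0.77 0.286 -1.268
v -0.464 -1.08 0.377
v 0.169 0.831 -0.99
v 0.475 -0.535 0.655
v -0.095 -0.485 -2.035
v 0.211 -1.851 -0.39
v 0.844 0.06 -1.757
v 1.15 -1.306 -0.112
v -3.897 4.676 -2.786
v -2.894 4.281 -3.024
v -4.466 3.019 -2.436
v -3.463 2.624 -2.674
v -3.615 3.236 -1.767
v -3.263 4.26 -1.984
v -4.097 3.04 -3.476
v -3.745 4.064 -3.693
v -3.017 3.27 -3.45
v -2.719 3.391 -2.394
v -4.641 3.909 -3.066
v -4.343 4.03 -2.01
f 2 4 1
f 5 2 1
f 1 4 3
f 3 5 1
f 2 8 4
f 6 2 5
f 6 8 2
f 4 8 3
f 7 5 3
f 3 8 7
f 7 6 5
f 8 6 7
f 9 20 14
f 9 14 10
f 9 10 16
f 9 16 19
f 9 19 20
f 10 14 18
f 14 20 13
f 20 19 11
f 19 16 15
f 16 10 17
f 12 18 13
f 12 13 11
f 12 11 15
f 12 15 17
f 12 17 18
f 13 18 14
f 11 13 20
f 15 11 19
f 17 15 16
f 18 17 10



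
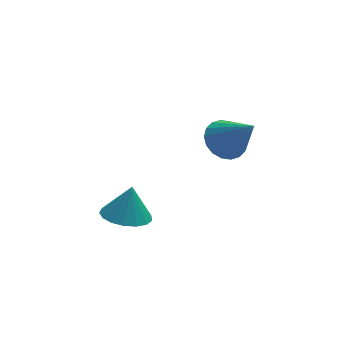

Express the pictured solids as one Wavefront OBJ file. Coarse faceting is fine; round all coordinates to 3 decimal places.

v 0.38 1.671 -0.895
v 1.035 1.384 -1.408
v 1.12 0.589 0.655
v 1.184 1.711 -1.251
v 1.173 2.03 -1.024
v 1.005 2.277 -0.771
v 0.713 2.405 -0.543
v 0.356 2.387 -0.384
v 0.003 2.227 -0.327
v -0.276 1.957 -0.382
v -0.424 1.63 -0.539
v -0.413 1.312 -0.767
v -0.246 1.064 -1.02
v 0.046 0.937 -1.248
v 0.404 0.954 -1.406
v 0.757 1.114 -1.463
v -3.749 -1.008 -1.993
v -3.002 -0.556 -2.285
v -3.451 -0.692 -0.747
v -3.318 -0.25 -2.288
v -3.733 -0.117 -2.222
v -4.151 -0.188 -2.105
v -4.477 -0.447 -1.962
v -4.636 -0.834 -1.826
v -4.592 -1.262 -1.728
v -4.355 -1.631 -1.692
v -3.978 -1.857 -1.724
v -3.549 -1.889 -1.818
v -3.166 -1.718 -1.953
v -2.916 -1.386 -2.096
v -2.857 -0.966 -2.216
f 2 1 4
f 2 4 3
f 4 1 5
f 4 5 3
f 5 1 6
f 5 6 3
f 6 1 7
f 6 7 3
f 7 1 8
f 7 8 3
f 8 1 9
f 8 9 3
f 9 1 10
f 9 10 3
f 10 1 11
f 10 11 3
f 11 1 12
f 11 12 3
f 12 1 13
f 12 13 3
f 13 1 14
f 13 14 3
f 14 1 15
f 14 15 3
f 15 1 16
f 15 16 3
f 16 1 2
f 16 2 3
f 18 17 20
f 18 20 19
f 20 17 21
f 20 21 19
f 21 17 22
f 21 22 19
f 22 17 23
f 22 23 19
f 23 17 24
f 23 24 19
f 24 17 25
f 24 25 19
f 25 17 26
f 25 26 19
f 26 17 27
f 26 27 19
f 27 17 28
f 27 28 19
f 28 17 29
f 28 29 19
f 29 17 30
f 29 30 19
f 30 17 31
f 30 31 19
f 31 17 18
f 31 18 19



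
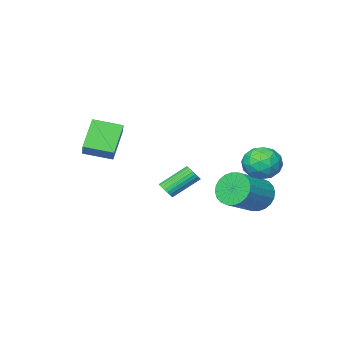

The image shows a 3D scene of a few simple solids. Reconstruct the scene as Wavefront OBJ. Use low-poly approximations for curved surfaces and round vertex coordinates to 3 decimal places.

v -2.712 3.066 -1.921
v -2.363 3.615 -2.746
v -0.54 3.963 -1.743
v -0.888 3.414 -0.919
v -2.542 3.909 -2.524
v -0.718 4.257 -1.521
v -2.746 4.075 -2.21
v -0.922 4.423 -1.207
v -2.945 4.087 -1.852
v -1.121 4.435 -0.849
v -3.109 3.944 -1.504
v -1.285 4.292 -0.502
v -3.212 3.667 -1.221
v -1.388 4.015 -0.218
v -3.239 3.299 -1.044
v -1.415 3.647 -0.041
v -3.186 2.895 -1
v -1.362 3.243 0.003
v -3.06 2.517 -1.097
v -1.237 2.865 -0.094
v -2.882 2.223 -1.319
v -1.058 2.571 -0.316
v -2.678 2.057 -1.633
v -0.854 2.405 -0.63
v -2.479 2.045 -1.991
v -0.655 2.393 -0.988
v -2.315 2.188 -2.338
v -0.491 2.536 -1.336
v -2.212 2.465 -2.622
v -0.388 2.813 -1.619
v -2.185 2.833 -2.799
v -0.361 3.181 -1.796
v -2.238 3.237 -2.843
v -0.414 3.585 -1.84
v -0.214 -1.197 -2.478
v 0.121 -0.855 -2.208
v -1.271 -0.36 -1.111
v -1.606 -0.703 -1.382
v 0.045 -0.726 -2.362
v -1.347 -0.232 -1.265
v -0.07 -0.669 -2.534
v -1.462 -0.175 -1.437
v -0.207 -0.693 -2.697
v -1.599 -0.198 -1.601
v -0.345 -0.793 -2.827
v -1.738 -0.299 -1.731
v -0.463 -0.955 -2.904
v -1.856 -0.46 -1.808
v -0.543 -1.154 -2.916
v -1.936 -0.659 -1.82
v -0.573 -1.359 -2.862
v -1.966 -0.865 -1.765
v -0.549 -1.54 -2.749
v -1.941 -1.045 -1.652
v -0.473 -1.668 -2.595
v -1.865 -1.174 -1.498
v -0.358 -1.725 -2.423
v -1.75 -1.231 -1.326
v -0.221 -1.702 -2.259
v -1.613 -1.207 -1.163
v -0.082 -1.601 -2.129
v -1.475 -1.107 -1.033
v 0.036 -1.44 -2.052
v -1.357 -0.945 -0.956
v 0.116 -1.241 -2.04
v -1.277 -0.746 -0.944
v 0.146 -1.035 -2.095
v -1.247 -0.541 -0.998
v -3.05 4.592 0.573
v -2.215 4.628 1.245
v -2.485 3.072 -0.045
v -1.65 3.108 0.627
v -2.641 2.963 1.01
v -2.99 3.902 1.393
v -1.71 3.798 -0.193
v -2.059 4.737 0.19
v -1.387 4.138 0.772
v -1.962 3.622 1.515
v -2.738 4.078 -0.315
v -3.313 3.562 0.428
v -2.682 4.743 0.964
v -2.018 2.957 0.236
v -2.601 2.871 0.462
v -2.11 2.893 0.857
v -3.138 4.316 1.05
v -2.647 4.338 1.445
v -2.897 3.359 1.307
v -2.053 3.362 -0.245
v -1.562 3.384 0.15
v -2.59 4.807 0.343
v -2.099 4.829 0.738
v -1.803 4.341 -0.107
v -1.704 4.477 1.08
v -1.372 3.583 0.717
v -1.408 3.989 0.235
v -1.613 4.541 0.46
v -2.042 4.173 1.517
v -1.711 3.28 1.154
v -2.293 3.194 1.379
v -2.498 3.746 1.604
v -1.556 3.885 1.239
v -2.989 4.42 0.046
v -2.658 3.527 -0.317
v -2.202 3.954 -0.404
v -2.407 4.506 -0.179
v -3.328 4.117 0.483
v -2.996 3.223 0.12
v -3.087 3.159 0.74
v -3.292 3.711 0.965
v -3.144 3.815 -0.039
v 2.741 -3.396 1.988
v 3.369 -2.373 2.92
v 1.59 -2.372 1.639
v 2.217 -1.349 2.571
v 3.763 -2.731 0.569
v 4.39 -1.708 1.501
v 2.611 -1.707 0.22
v 3.239 -0.684 1.152
f 2 1 5
f 2 5 3
f 3 5 6
f 3 6 4
f 5 1 7
f 5 7 6
f 6 7 8
f 6 8 4
f 7 1 9
f 7 9 8
f 8 9 10
f 8 10 4
f 9 1 11
f 9 11 10
f 10 11 12
f 10 12 4
f 11 1 13
f 11 13 12
f 12 13 14
f 12 14 4
f 13 1 15
f 13 15 14
f 14 15 16
f 14 16 4
f 15 1 17
f 15 17 16
f 16 17 18
f 16 18 4
f 17 1 19
f 17 19 18
f 18 19 20
f 18 20 4
f 19 1 21
f 19 21 20
f 20 21 22
f 20 22 4
f 21 1 23
f 21 23 22
f 22 23 24
f 22 24 4
f 23 1 25
f 23 25 24
f 24 25 26
f 24 26 4
f 25 1 27
f 25 27 26
f 26 27 28
f 26 28 4
f 27 1 29
f 27 29 28
f 28 29 30
f 28 30 4
f 29 1 31
f 29 31 30
f 30 31 32
f 30 32 4
f 31 1 33
f 31 33 32
f 32 33 34
f 32 34 4
f 33 1 2
f 33 2 34
f 34 2 3
f 34 3 4
f 36 35 39
f 36 39 37
f 37 39 40
f 37 40 38
f 39 35 41
f 39 41 40
f 40 41 42
f 40 42 38
f 41 35 43
f 41 43 42
f 42 43 44
f 42 44 38
f 43 35 45
f 43 45 44
f 44 45 46
f 44 46 38
f 45 35 47
f 45 47 46
f 46 47 48
f 46 48 38
f 47 35 49
f 47 49 48
f 48 49 50
f 48 50 38
f 49 35 51
f 49 51 50
f 50 51 52
f 50 52 38
f 51 35 53
f 51 53 52
f 52 53 54
f 52 54 38
f 53 35 55
f 53 55 54
f 54 55 56
f 54 56 38
f 55 35 57
f 55 57 56
f 56 57 58
f 56 58 38
f 57 35 59
f 57 59 58
f 58 59 60
f 58 60 38
f 59 35 61
f 59 61 60
f 60 61 62
f 60 62 38
f 61 35 63
f 61 63 62
f 62 63 64
f 62 64 38
f 63 35 65
f 63 65 64
f 64 65 66
f 64 66 38
f 65 35 67
f 65 67 66
f 66 67 68
f 66 68 38
f 67 35 36
f 67 36 68
f 68 36 37
f 68 37 38
f 69 106 85
f 106 80 109
f 85 109 74
f 106 109 85
f 69 85 81
f 85 74 86
f 81 86 70
f 85 86 81
f 69 81 90
f 81 70 91
f 90 91 76
f 81 91 90
f 69 90 102
f 90 76 105
f 102 105 79
f 90 105 102
f 69 102 106
f 102 79 110
f 106 110 80
f 102 110 106
f 70 86 97
f 86 74 100
f 97 100 78
f 86 100 97
f 74 109 87
f 109 80 108
f 87 108 73
f 109 108 87
f 80 110 107
f 110 79 103
f 107 103 71
f 110 103 107
f 79 105 104
f 105 76 92
f 104 92 75
f 105 92 104
f 76 91 96
f 91 70 93
f 96 93 77
f 91 93 96
f 72 98 84
f 98 78 99
f 84 99 73
f 98 99 84
f 72 84 82
f 84 73 83
f 82 83 71
f 84 83 82
f 72 82 89
f 82 71 88
f 89 88 75
f 82 88 89
f 72 89 94
f 89 75 95
f 94 95 77
f 89 95 94
f 72 94 98
f 94 77 101
f 98 101 78
f 94 101 98
f 73 99 87
f 99 78 100
f 87 100 74
f 99 100 87
f 71 83 107
f 83 73 108
f 107 108 80
f 83 108 107
f 75 88 104
f 88 71 103
f 104 103 79
f 88 103 104
f 77 95 96
f 95 75 92
f 96 92 76
f 95 92 96
f 78 101 97
f 101 77 93
f 97 93 70
f 101 93 97
f 112 114 111
f 115 112 111
f 111 114 113
f 113 115 111
f 112 118 114
f 116 112 115
f 116 118 112
f 114 118 113
f 117 115 113
f 113 118 117
f 117 116 115
f 118 116 117



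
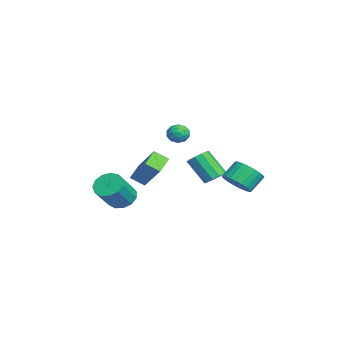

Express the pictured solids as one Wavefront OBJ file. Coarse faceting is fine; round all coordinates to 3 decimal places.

v 0.463 1.674 -3.601
v 1.041 1.84 -3.204
v 0.334 0.891 -1.782
v -0.243 0.726 -2.179
v 0.736 2.158 -3.143
v 0.03 1.21 -1.721
v 0.327 2.292 -3.257
v -0.379 1.344 -1.835
v -0.03 2.19 -3.503
v -0.736 1.241 -2.08
v -0.198 1.89 -3.786
v -0.905 0.942 -2.363
v -0.114 1.509 -3.998
v -0.821 0.56 -2.576
v 0.19 1.19 -4.059
v -0.516 0.242 -2.637
v 0.599 1.056 -3.945
v -0.107 0.108 -2.523
v 0.956 1.159 -3.7
v 0.25 0.21 -2.277
v 1.125 1.458 -3.417
v 0.418 0.51 -1.994
v 2.262 -3.542 -4.211
v 2.785 -3.918 -4.839
v 3.902 -4.673 -3.458
v 3.378 -4.298 -2.829
v 2.98 -3.459 -4.746
v 4.097 -4.214 -3.365
v 2.947 -3.027 -4.483
v 4.064 -3.782 -3.102
v 2.697 -2.758 -4.133
v 3.813 -3.513 -2.752
v 2.308 -2.739 -3.808
v 3.424 -3.494 -2.427
v 1.904 -2.974 -3.611
v 3.021 -3.729 -2.23
v 1.614 -3.39 -3.604
v 2.731 -4.145 -2.223
v 1.53 -3.854 -3.79
v 2.646 -4.61 -2.409
v 1.678 -4.22 -4.109
v 2.794 -4.975 -2.728
v 2.011 -4.37 -4.461
v 3.128 -5.125 -3.079
v 2.424 -4.257 -4.733
v 3.54 -5.013 -3.351
v -2.592 0.334 -1.344
v -2.203 0.275 -0.747
v -2.377 -0.775 -1.593
v -1.988 -0.834 -0.996
v -2.697 -0.75 -0.954
v -2.83 -0.065 -0.8
v -1.75 -0.435 -1.54
v -1.883 0.25 -1.386
v -1.683 -0.201 -0.868
v -2.268 -0.395 -0.506
v -2.312 -0.105 -1.834
v -2.897 -0.299 -1.472
v -2.416 0.402 -1.023
v -2.164 -0.902 -1.317
v -2.581 -0.853 -1.292
v -2.352 -0.887 -0.941
v -2.785 0.202 -1.055
v -2.556 0.167 -0.704
v -2.846 -0.435 -0.826
v -2.024 -0.667 -1.636
v -1.795 -0.702 -1.285
v -2.228 0.387 -1.399
v -1.999 0.353 -1.048
v -1.734 -0.065 -1.514
v -1.882 0.088 -0.744
v -1.756 -0.564 -0.89
v -1.616 -0.33 -1.21
v -1.694 0.073 -1.119
v -2.226 -0.027 -0.531
v -2.1 -0.679 -0.678
v -2.516 -0.629 -0.653
v -2.594 -0.226 -0.562
v -1.92 -0.306 -0.602
v -2.48 0.179 -1.662
v -2.354 -0.473 -1.809
v -1.986 -0.274 -1.778
v -2.064 0.129 -1.687
v -2.824 0.064 -1.45
v -2.698 -0.588 -1.596
v -2.886 -0.573 -1.221
v -2.964 -0.17 -1.13
v -2.66 -0.194 -1.738
v -0.335 -2.53 -2.861
v 0.709 -1.727 -1.41
v -0.2 -1.725 -3.403
v 0.845 -0.922 -1.952
v 0.775 -3.058 -3.368
v 1.82 -2.255 -1.917
v 0.911 -2.253 -3.91
v 1.955 -1.45 -2.459
v 3.2 2.592 -2.992
v 4.032 3.064 -2.912
v 3.533 3.799 -2.047
v 2.7 3.328 -2.128
v 3.862 3.262 -3.179
v 3.362 3.997 -2.315
v 3.59 3.359 -3.419
v 3.09 4.094 -2.554
v 3.259 3.339 -3.593
v 2.759 4.074 -2.729
v 2.919 3.205 -3.676
v 2.419 3.94 -2.811
v 2.622 2.978 -3.655
v 2.122 3.714 -2.79
v 2.413 2.693 -3.533
v 1.913 3.428 -2.668
v 2.323 2.392 -3.328
v 1.824 3.127 -2.464
v 2.367 2.121 -3.073
v 1.868 2.856 -2.208
v 2.538 1.923 -2.805
v 2.038 2.658 -1.941
v 2.81 1.826 -2.566
v 2.31 2.561 -1.701
v 3.141 1.846 -2.391
v 2.641 2.581 -1.527
v 3.481 1.98 -2.309
v 2.981 2.715 -1.444
v 3.778 2.206 -2.33
v 3.278 2.942 -1.465
v 3.987 2.492 -2.452
v 3.487 3.227 -1.587
v 4.076 2.793 -2.656
v 3.577 3.528 -1.792
f 2 1 5
f 2 5 3
f 3 5 6
f 3 6 4
f 5 1 7
f 5 7 6
f 6 7 8
f 6 8 4
f 7 1 9
f 7 9 8
f 8 9 10
f 8 10 4
f 9 1 11
f 9 11 10
f 10 11 12
f 10 12 4
f 11 1 13
f 11 13 12
f 12 13 14
f 12 14 4
f 13 1 15
f 13 15 14
f 14 15 16
f 14 16 4
f 15 1 17
f 15 17 16
f 16 17 18
f 16 18 4
f 17 1 19
f 17 19 18
f 18 19 20
f 18 20 4
f 19 1 21
f 19 21 20
f 20 21 22
f 20 22 4
f 21 1 2
f 21 2 22
f 22 2 3
f 22 3 4
f 24 23 27
f 24 27 25
f 25 27 28
f 25 28 26
f 27 23 29
f 27 29 28
f 28 29 30
f 28 30 26
f 29 23 31
f 29 31 30
f 30 31 32
f 30 32 26
f 31 23 33
f 31 33 32
f 32 33 34
f 32 34 26
f 33 23 35
f 33 35 34
f 34 35 36
f 34 36 26
f 35 23 37
f 35 37 36
f 36 37 38
f 36 38 26
f 37 23 39
f 37 39 38
f 38 39 40
f 38 40 26
f 39 23 41
f 39 41 40
f 40 41 42
f 40 42 26
f 41 23 43
f 41 43 42
f 42 43 44
f 42 44 26
f 43 23 45
f 43 45 44
f 44 45 46
f 44 46 26
f 45 23 24
f 45 24 46
f 46 24 25
f 46 25 26
f 47 84 63
f 84 58 87
f 63 87 52
f 84 87 63
f 47 63 59
f 63 52 64
f 59 64 48
f 63 64 59
f 47 59 68
f 59 48 69
f 68 69 54
f 59 69 68
f 47 68 80
f 68 54 83
f 80 83 57
f 68 83 80
f 47 80 84
f 80 57 88
f 84 88 58
f 80 88 84
f 48 64 75
f 64 52 78
f 75 78 56
f 64 78 75
f 52 87 65
f 87 58 86
f 65 86 51
f 87 86 65
f 58 88 85
f 88 57 81
f 85 81 49
f 88 81 85
f 57 83 82
f 83 54 70
f 82 70 53
f 83 70 82
f 54 69 74
f 69 48 71
f 74 71 55
f 69 71 74
f 50 76 62
f 76 56 77
f 62 77 51
f 76 77 62
f 50 62 60
f 62 51 61
f 60 61 49
f 62 61 60
f 50 60 67
f 60 49 66
f 67 66 53
f 60 66 67
f 50 67 72
f 67 53 73
f 72 73 55
f 67 73 72
f 50 72 76
f 72 55 79
f 76 79 56
f 72 79 76
f 51 77 65
f 77 56 78
f 65 78 52
f 77 78 65
f 49 61 85
f 61 51 86
f 85 86 58
f 61 86 85
f 53 66 82
f 66 49 81
f 82 81 57
f 66 81 82
f 55 73 74
f 73 53 70
f 74 70 54
f 73 70 74
f 56 79 75
f 79 55 71
f 75 71 48
f 79 71 75
f 90 92 89
f 93 90 89
f 89 92 91
f 91 93 89
f 90 96 92
f 94 90 93
f 94 96 90
f 92 96 91
f 95 93 91
f 91 96 95
f 95 94 93
f 96 94 95
f 98 97 101
f 98 101 99
f 99 101 102
f 99 102 100
f 101 97 103
f 101 103 102
f 102 103 104
f 102 104 100
f 103 97 105
f 103 105 104
f 104 105 106
f 104 106 100
f 105 97 107
f 105 107 106
f 106 107 108
f 106 108 100
f 107 97 109
f 107 109 108
f 108 109 110
f 108 110 100
f 109 97 111
f 109 111 110
f 110 111 112
f 110 112 100
f 111 97 113
f 111 113 112
f 112 113 114
f 112 114 100
f 113 97 115
f 113 115 114
f 114 115 116
f 114 116 100
f 115 97 117
f 115 117 116
f 116 117 118
f 116 118 100
f 117 97 119
f 117 119 118
f 118 119 120
f 118 120 100
f 119 97 121
f 119 121 120
f 120 121 122
f 120 122 100
f 121 97 123
f 121 123 122
f 122 123 124
f 122 124 100
f 123 97 125
f 123 125 124
f 124 125 126
f 124 126 100
f 125 97 127
f 125 127 126
f 126 127 128
f 126 128 100
f 127 97 129
f 127 129 128
f 128 129 130
f 128 130 100
f 129 97 98
f 129 98 130
f 130 98 99
f 130 99 100



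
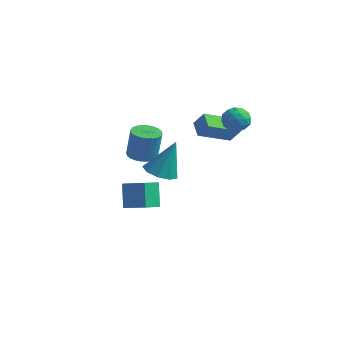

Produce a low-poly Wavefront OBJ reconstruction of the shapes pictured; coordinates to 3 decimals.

v -0.9 -0.509 1.153
v -0.47 -1.218 1.151
v -0.27 -1.101 2.886
v -0.7 -0.391 2.887
v -0.234 -1.001 1.109
v -0.033 -0.884 2.844
v -0.099 -0.709 1.074
v 0.102 -0.592 2.808
v -0.086 -0.386 1.05
v 0.115 -0.269 2.785
v -0.197 -0.082 1.043
v 0.004 0.035 2.777
v -0.415 0.157 1.052
v -0.215 0.274 2.786
v -0.707 0.295 1.076
v -0.507 0.412 2.811
v -1.028 0.31 1.112
v -0.828 0.428 2.847
v -1.33 0.201 1.154
v -1.13 0.318 2.889
v -1.567 -0.016 1.196
v -1.366 0.101 2.931
v -1.702 -0.308 1.232
v -1.501 -0.191 2.966
v -1.715 -0.631 1.255
v -1.514 -0.514 2.99
v -1.604 -0.935 1.263
v -1.403 -0.818 2.997
v -1.385 -1.174 1.254
v -1.185 -1.057 2.988
v -1.093 -1.312 1.229
v -0.893 -1.195 2.964
v -0.772 -1.328 1.193
v -0.572 -1.21 2.928
v -2.087 -0.591 -3.337
v -2.604 0.086 -1.983
v -2.04 0.694 -3.963
v -2.558 1.372 -2.609
v -0.762 -0.432 -2.911
v -1.28 0.246 -1.557
v -0.716 0.854 -3.537
v -1.233 1.531 -2.183
v -0.261 3.435 1.814
v 0.341 3.513 2.683
v 0.769 5.064 0.955
v 1.371 5.142 1.824
v 0.429 2.778 1.396
v 1.031 2.856 2.265
v 1.459 4.407 0.537
v 2.061 4.485 1.406
v 1.765 3.22 3.169
v 2.266 3.414 3.816
v 2.854 2.886 2.424
v 3.355 3.08 3.071
v 2.854 2.406 3.114
v 2.181 2.612 3.575
v 2.939 3.688 2.665
v 2.266 3.894 3.126
v 2.992 3.703 3.504
v 2.94 2.91 3.782
v 2.18 3.39 2.458
v 2.128 2.597 2.736
v 1.92 3.346 3.558
v 3.2 2.954 2.682
v 2.905 2.558 2.708
v 3.2 2.672 3.088
v 1.87 2.875 3.416
v 2.165 2.989 3.797
v 2.51 2.397 3.384
v 2.955 3.311 2.443
v 3.25 3.425 2.824
v 1.92 3.628 3.152
v 2.215 3.742 3.532
v 2.61 3.903 2.856
v 2.642 3.63 3.755
v 3.282 3.434 3.317
v 3.037 3.791 3.078
v 2.641 3.912 3.349
v 2.611 3.164 3.918
v 3.251 2.968 3.48
v 2.956 2.572 3.506
v 2.56 2.693 3.777
v 3.037 3.334 3.735
v 1.869 3.332 2.76
v 2.509 3.136 2.322
v 2.56 3.607 2.463
v 2.164 3.728 2.734
v 1.838 2.866 2.923
v 2.478 2.67 2.485
v 2.479 2.388 2.891
v 2.083 2.509 3.162
v 2.083 2.966 2.505
v 1.72 -2.763 1.953
v 2.568 -3.207 1.876
v 2.24 -2.117 3.947
v 2.619 -2.589 1.662
v 2.249 -2.051 1.585
v 1.632 -1.847 1.679
v 1.057 -2.071 1.902
v 0.791 -2.619 2.148
v 0.961 -3.234 2.303
v 1.486 -3.629 2.294
v 2.12 -3.618 2.125
f 2 1 5
f 2 5 3
f 3 5 6
f 3 6 4
f 5 1 7
f 5 7 6
f 6 7 8
f 6 8 4
f 7 1 9
f 7 9 8
f 8 9 10
f 8 10 4
f 9 1 11
f 9 11 10
f 10 11 12
f 10 12 4
f 11 1 13
f 11 13 12
f 12 13 14
f 12 14 4
f 13 1 15
f 13 15 14
f 14 15 16
f 14 16 4
f 15 1 17
f 15 17 16
f 16 17 18
f 16 18 4
f 17 1 19
f 17 19 18
f 18 19 20
f 18 20 4
f 19 1 21
f 19 21 20
f 20 21 22
f 20 22 4
f 21 1 23
f 21 23 22
f 22 23 24
f 22 24 4
f 23 1 25
f 23 25 24
f 24 25 26
f 24 26 4
f 25 1 27
f 25 27 26
f 26 27 28
f 26 28 4
f 27 1 29
f 27 29 28
f 28 29 30
f 28 30 4
f 29 1 31
f 29 31 30
f 30 31 32
f 30 32 4
f 31 1 33
f 31 33 32
f 32 33 34
f 32 34 4
f 33 1 2
f 33 2 34
f 34 2 3
f 34 3 4
f 36 38 35
f 39 36 35
f 35 38 37
f 37 39 35
f 36 42 38
f 40 36 39
f 40 42 36
f 38 42 37
f 41 39 37
f 37 42 41
f 41 40 39
f 42 40 41
f 44 46 43
f 47 44 43
f 43 46 45
f 45 47 43
f 44 50 46
f 48 44 47
f 48 50 44
f 46 50 45
f 49 47 45
f 45 50 49
f 49 48 47
f 50 48 49
f 51 88 67
f 88 62 91
f 67 91 56
f 88 91 67
f 51 67 63
f 67 56 68
f 63 68 52
f 67 68 63
f 51 63 72
f 63 52 73
f 72 73 58
f 63 73 72
f 51 72 84
f 72 58 87
f 84 87 61
f 72 87 84
f 51 84 88
f 84 61 92
f 88 92 62
f 84 92 88
f 52 68 79
f 68 56 82
f 79 82 60
f 68 82 79
f 56 91 69
f 91 62 90
f 69 90 55
f 91 90 69
f 62 92 89
f 92 61 85
f 89 85 53
f 92 85 89
f 61 87 86
f 87 58 74
f 86 74 57
f 87 74 86
f 58 73 78
f 73 52 75
f 78 75 59
f 73 75 78
f 54 80 66
f 80 60 81
f 66 81 55
f 80 81 66
f 54 66 64
f 66 55 65
f 64 65 53
f 66 65 64
f 54 64 71
f 64 53 70
f 71 70 57
f 64 70 71
f 54 71 76
f 71 57 77
f 76 77 59
f 71 77 76
f 54 76 80
f 76 59 83
f 80 83 60
f 76 83 80
f 55 81 69
f 81 60 82
f 69 82 56
f 81 82 69
f 53 65 89
f 65 55 90
f 89 90 62
f 65 90 89
f 57 70 86
f 70 53 85
f 86 85 61
f 70 85 86
f 59 77 78
f 77 57 74
f 78 74 58
f 77 74 78
f 60 83 79
f 83 59 75
f 79 75 52
f 83 75 79
f 94 93 96
f 94 96 95
f 96 93 97
f 96 97 95
f 97 93 98
f 97 98 95
f 98 93 99
f 98 99 95
f 99 93 100
f 99 100 95
f 100 93 101
f 100 101 95
f 101 93 102
f 101 102 95
f 102 93 103
f 102 103 95
f 103 93 94
f 103 94 95



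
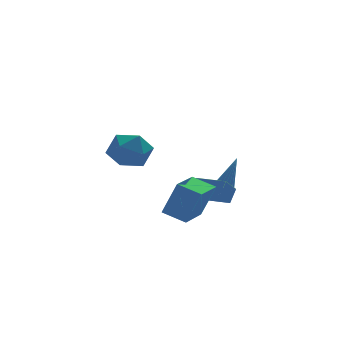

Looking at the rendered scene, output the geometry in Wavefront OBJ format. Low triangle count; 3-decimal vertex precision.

v 2.778 3.303 -0.861
v 3.255 3.47 -1.02
v 3.422 3.257 1.021
v 3.14 3.672 -0.976
v 2.954 3.8 -0.91
v 2.733 3.83 -0.833
v 2.521 3.755 -0.762
v 2.359 3.591 -0.711
v 2.281 3.37 -0.69
v 2.301 3.135 -0.702
v 2.416 2.933 -0.746
v 2.602 2.805 -0.813
v 2.823 2.775 -0.889
v 3.035 2.85 -0.96
v 3.197 3.014 -1.011
v 3.275 3.235 -1.033
v -4.925 -1.711 3.897
v -4.316 -1.437 4.93
v -3.224 -2.303 3.05
v -2.615 -2.029 4.083
v -3.399 -2.977 4.064
v -4.45 -2.611 4.587
v -3.09 -1.129 3.393
v -4.141 -0.763 3.916
v -3.182 -1.078 4.618
v -3.373 -2.22 5.033
v -4.167 -1.52 2.947
v -4.358 -2.662 3.362
v 2.361 1.192 -1.326
v 1.615 0.607 -0.496
v 1.207 2.517 -1.429
v 0.461 1.932 -0.599
v 2.839 1.668 -0.561
v 2.093 1.083 0.269
v 1.685 2.993 -0.664
v 0.939 2.408 0.166
v -2.048 -1.419 -0.484
v -1.363 -1.736 1.443
v -0.773 0.162 -0.677
v -0.088 -0.155 1.251
v -1.072 -2.265 -0.971
v -0.387 -2.582 0.957
v 0.203 -0.684 -1.163
v 0.888 -1.001 0.764
f 2 1 4
f 2 4 3
f 4 1 5
f 4 5 3
f 5 1 6
f 5 6 3
f 6 1 7
f 6 7 3
f 7 1 8
f 7 8 3
f 8 1 9
f 8 9 3
f 9 1 10
f 9 10 3
f 10 1 11
f 10 11 3
f 11 1 12
f 11 12 3
f 12 1 13
f 12 13 3
f 13 1 14
f 13 14 3
f 14 1 15
f 14 15 3
f 15 1 16
f 15 16 3
f 16 1 2
f 16 2 3
f 17 28 22
f 17 22 18
f 17 18 24
f 17 24 27
f 17 27 28
f 18 22 26
f 22 28 21
f 28 27 19
f 27 24 23
f 24 18 25
f 20 26 21
f 20 21 19
f 20 19 23
f 20 23 25
f 20 25 26
f 21 26 22
f 19 21 28
f 23 19 27
f 25 23 24
f 26 25 18
f 30 32 29
f 33 30 29
f 29 32 31
f 31 33 29
f 30 36 32
f 34 30 33
f 34 36 30
f 32 36 31
f 35 33 31
f 31 36 35
f 35 34 33
f 36 34 35
f 38 40 37
f 41 38 37
f 37 40 39
f 39 41 37
f 38 44 40
f 42 38 41
f 42 44 38
f 40 44 39
f 43 41 39
f 39 44 43
f 43 42 41
f 44 42 43

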